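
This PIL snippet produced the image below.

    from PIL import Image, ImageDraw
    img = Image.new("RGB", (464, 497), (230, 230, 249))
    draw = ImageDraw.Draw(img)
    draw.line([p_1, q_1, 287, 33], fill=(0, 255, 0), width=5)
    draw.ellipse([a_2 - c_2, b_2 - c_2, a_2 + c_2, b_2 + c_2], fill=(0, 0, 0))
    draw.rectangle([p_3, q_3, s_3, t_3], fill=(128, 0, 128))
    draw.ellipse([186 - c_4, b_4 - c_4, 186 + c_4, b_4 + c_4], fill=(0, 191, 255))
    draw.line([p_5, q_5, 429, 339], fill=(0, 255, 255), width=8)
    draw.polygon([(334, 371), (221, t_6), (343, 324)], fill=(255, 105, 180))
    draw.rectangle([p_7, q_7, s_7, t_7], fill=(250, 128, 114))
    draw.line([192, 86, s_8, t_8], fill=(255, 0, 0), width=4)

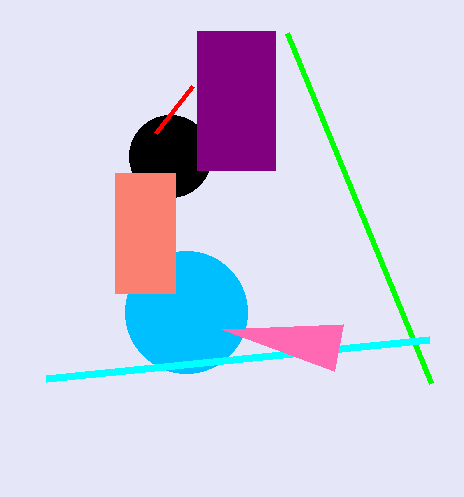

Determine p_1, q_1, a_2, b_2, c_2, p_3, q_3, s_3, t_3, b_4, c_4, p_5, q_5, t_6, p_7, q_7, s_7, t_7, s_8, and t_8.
p_1 = 431, q_1 = 383, a_2 = 170, b_2 = 156, c_2 = 41, p_3 = 197, q_3 = 31, s_3 = 275, t_3 = 170, b_4 = 312, c_4 = 61, p_5 = 46, q_5 = 378, t_6 = 329, p_7 = 115, q_7 = 173, s_7 = 175, t_7 = 293, s_8 = 155, t_8 = 133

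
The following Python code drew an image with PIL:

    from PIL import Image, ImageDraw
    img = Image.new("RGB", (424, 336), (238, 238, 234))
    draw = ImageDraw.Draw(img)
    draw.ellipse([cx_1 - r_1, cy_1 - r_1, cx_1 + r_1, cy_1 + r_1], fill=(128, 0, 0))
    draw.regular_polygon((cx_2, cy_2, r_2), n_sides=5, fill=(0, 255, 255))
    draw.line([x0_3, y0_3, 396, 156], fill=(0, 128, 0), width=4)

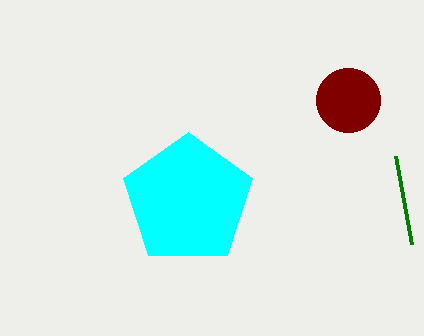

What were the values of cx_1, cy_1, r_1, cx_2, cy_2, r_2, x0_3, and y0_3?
cx_1 = 348, cy_1 = 100, r_1 = 32, cx_2 = 188, cy_2 = 200, r_2 = 68, x0_3 = 412, y0_3 = 244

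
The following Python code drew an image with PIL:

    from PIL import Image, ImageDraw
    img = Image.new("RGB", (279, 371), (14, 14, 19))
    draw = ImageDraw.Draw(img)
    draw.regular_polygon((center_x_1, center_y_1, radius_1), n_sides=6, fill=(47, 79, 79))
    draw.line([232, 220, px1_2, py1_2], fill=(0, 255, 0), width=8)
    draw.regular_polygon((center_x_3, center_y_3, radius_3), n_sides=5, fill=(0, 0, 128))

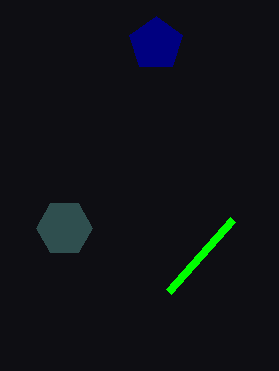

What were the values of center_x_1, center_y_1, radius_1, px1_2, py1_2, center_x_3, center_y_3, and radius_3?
center_x_1 = 64, center_y_1 = 228, radius_1 = 28, px1_2 = 168, py1_2 = 292, center_x_3 = 156, center_y_3 = 44, radius_3 = 28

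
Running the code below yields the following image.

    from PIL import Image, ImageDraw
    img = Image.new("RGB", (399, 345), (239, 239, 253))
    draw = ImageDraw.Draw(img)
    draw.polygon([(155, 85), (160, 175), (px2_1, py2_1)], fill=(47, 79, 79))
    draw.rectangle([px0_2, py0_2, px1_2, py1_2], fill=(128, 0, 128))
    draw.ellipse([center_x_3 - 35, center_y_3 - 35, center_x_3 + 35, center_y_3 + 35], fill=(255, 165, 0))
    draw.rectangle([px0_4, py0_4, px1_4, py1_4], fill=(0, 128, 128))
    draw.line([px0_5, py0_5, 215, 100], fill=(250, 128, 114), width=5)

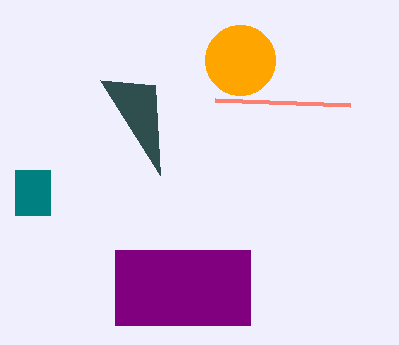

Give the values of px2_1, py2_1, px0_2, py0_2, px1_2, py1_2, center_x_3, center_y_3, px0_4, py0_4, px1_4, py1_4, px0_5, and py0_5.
px2_1 = 100, py2_1 = 80, px0_2 = 115, py0_2 = 250, px1_2 = 250, py1_2 = 325, center_x_3 = 240, center_y_3 = 60, px0_4 = 15, py0_4 = 170, px1_4 = 50, py1_4 = 215, px0_5 = 350, py0_5 = 105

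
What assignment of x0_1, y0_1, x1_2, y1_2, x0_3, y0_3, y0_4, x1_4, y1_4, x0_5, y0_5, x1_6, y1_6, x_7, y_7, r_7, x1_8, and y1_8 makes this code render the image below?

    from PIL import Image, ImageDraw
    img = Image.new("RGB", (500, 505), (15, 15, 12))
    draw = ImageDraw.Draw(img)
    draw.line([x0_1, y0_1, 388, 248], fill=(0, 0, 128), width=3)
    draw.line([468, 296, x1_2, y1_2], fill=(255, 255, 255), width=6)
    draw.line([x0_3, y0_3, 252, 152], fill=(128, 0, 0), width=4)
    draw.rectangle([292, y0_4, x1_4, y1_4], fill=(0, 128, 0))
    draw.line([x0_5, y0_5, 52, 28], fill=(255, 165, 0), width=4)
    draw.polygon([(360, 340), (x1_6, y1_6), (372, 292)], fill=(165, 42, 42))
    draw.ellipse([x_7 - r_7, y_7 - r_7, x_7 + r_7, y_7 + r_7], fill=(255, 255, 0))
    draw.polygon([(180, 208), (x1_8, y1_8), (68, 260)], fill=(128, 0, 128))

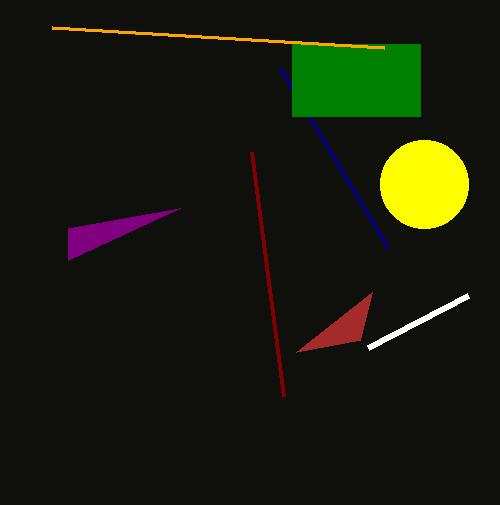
x0_1 = 280; y0_1 = 68; x1_2 = 368; y1_2 = 348; x0_3 = 284; y0_3 = 396; y0_4 = 44; x1_4 = 420; y1_4 = 116; x0_5 = 384; y0_5 = 48; x1_6 = 296; y1_6 = 352; x_7 = 424; y_7 = 184; r_7 = 44; x1_8 = 68; y1_8 = 228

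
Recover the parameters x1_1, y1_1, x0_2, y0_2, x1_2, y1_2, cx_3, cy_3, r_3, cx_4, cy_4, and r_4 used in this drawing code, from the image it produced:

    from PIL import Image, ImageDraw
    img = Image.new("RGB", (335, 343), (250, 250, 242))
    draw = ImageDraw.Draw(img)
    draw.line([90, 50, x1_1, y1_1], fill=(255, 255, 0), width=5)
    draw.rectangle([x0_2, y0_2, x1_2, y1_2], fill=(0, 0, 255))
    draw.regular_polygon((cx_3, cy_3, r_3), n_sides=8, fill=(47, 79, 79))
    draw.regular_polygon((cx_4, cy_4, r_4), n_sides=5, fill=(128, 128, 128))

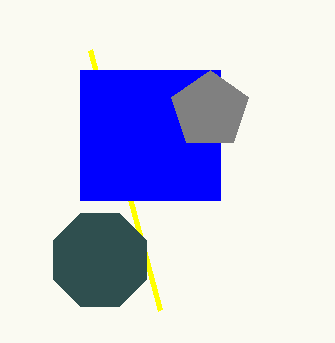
x1_1 = 160; y1_1 = 310; x0_2 = 80; y0_2 = 70; x1_2 = 220; y1_2 = 200; cx_3 = 100; cy_3 = 260; r_3 = 50; cx_4 = 210; cy_4 = 110; r_4 = 40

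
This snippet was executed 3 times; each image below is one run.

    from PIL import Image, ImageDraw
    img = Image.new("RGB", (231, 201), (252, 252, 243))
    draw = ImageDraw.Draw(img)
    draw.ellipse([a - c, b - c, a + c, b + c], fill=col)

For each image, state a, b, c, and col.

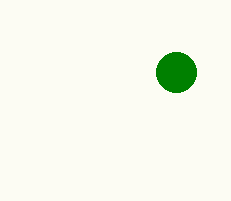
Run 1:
a = 176; b = 72; c = 20; col = 'green'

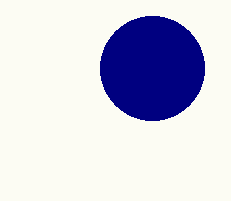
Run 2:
a = 152, b = 68, c = 52, col = 'navy'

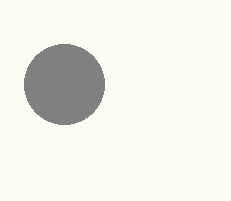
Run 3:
a = 64; b = 84; c = 40; col = 'gray'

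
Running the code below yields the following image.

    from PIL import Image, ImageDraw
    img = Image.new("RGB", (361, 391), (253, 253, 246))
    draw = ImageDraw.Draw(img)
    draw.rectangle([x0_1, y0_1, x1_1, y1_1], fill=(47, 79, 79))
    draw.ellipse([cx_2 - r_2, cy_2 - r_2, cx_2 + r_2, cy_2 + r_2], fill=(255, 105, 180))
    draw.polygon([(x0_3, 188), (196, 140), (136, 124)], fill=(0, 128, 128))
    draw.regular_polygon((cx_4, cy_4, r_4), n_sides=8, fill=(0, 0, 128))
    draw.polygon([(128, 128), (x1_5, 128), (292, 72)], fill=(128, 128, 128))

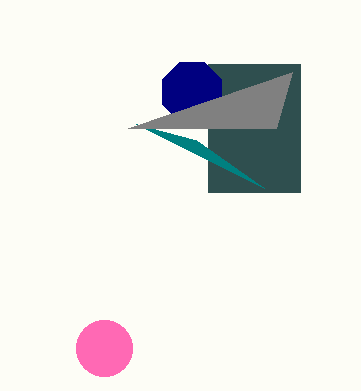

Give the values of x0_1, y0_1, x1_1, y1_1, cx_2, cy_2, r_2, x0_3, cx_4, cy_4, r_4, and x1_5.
x0_1 = 208; y0_1 = 64; x1_1 = 300; y1_1 = 192; cx_2 = 104; cy_2 = 348; r_2 = 28; x0_3 = 264; cx_4 = 192; cy_4 = 92; r_4 = 32; x1_5 = 276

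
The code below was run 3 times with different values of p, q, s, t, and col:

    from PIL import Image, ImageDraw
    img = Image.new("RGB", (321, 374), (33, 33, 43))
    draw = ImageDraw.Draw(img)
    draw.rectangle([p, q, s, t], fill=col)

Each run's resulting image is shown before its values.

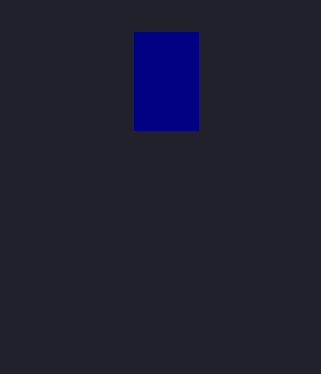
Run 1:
p = 134; q = 32; s = 198; t = 130; col = 'navy'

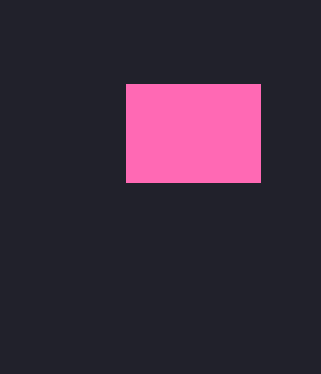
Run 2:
p = 126
q = 84
s = 260
t = 182
col = 'hotpink'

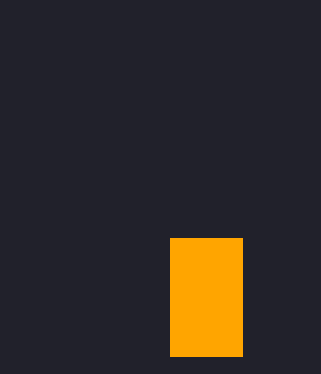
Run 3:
p = 170
q = 238
s = 242
t = 356
col = 'orange'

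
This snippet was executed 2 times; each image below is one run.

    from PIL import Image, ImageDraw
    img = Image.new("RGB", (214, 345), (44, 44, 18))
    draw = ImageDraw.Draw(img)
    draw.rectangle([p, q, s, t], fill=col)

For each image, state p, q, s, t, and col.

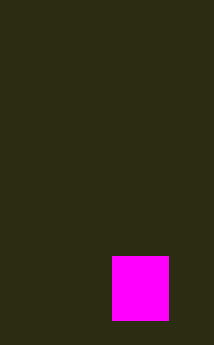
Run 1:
p = 112
q = 256
s = 168
t = 320
col = 'magenta'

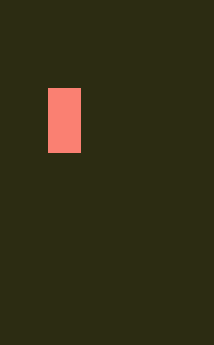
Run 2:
p = 48, q = 88, s = 80, t = 152, col = 'salmon'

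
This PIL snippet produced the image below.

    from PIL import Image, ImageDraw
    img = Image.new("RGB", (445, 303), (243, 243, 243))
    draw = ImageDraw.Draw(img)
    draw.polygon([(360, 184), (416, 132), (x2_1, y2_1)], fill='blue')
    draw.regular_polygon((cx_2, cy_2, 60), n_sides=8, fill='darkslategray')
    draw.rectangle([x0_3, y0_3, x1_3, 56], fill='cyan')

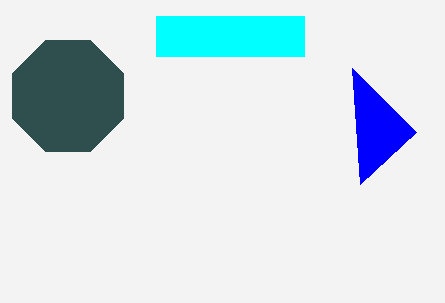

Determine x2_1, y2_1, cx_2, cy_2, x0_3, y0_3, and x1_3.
x2_1 = 352
y2_1 = 68
cx_2 = 68
cy_2 = 96
x0_3 = 156
y0_3 = 16
x1_3 = 304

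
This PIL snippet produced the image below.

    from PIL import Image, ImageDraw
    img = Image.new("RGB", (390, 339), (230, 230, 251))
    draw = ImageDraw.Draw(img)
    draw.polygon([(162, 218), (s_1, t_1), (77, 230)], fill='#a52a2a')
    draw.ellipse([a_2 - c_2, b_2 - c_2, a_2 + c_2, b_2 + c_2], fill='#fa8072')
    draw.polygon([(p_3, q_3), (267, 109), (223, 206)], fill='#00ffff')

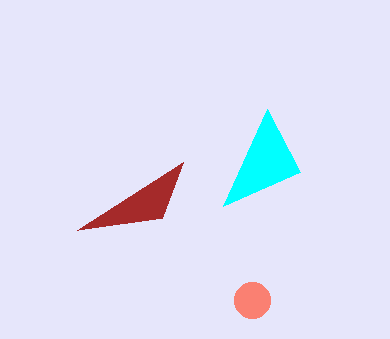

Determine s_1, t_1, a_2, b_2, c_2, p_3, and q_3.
s_1 = 183
t_1 = 162
a_2 = 252
b_2 = 300
c_2 = 18
p_3 = 300
q_3 = 172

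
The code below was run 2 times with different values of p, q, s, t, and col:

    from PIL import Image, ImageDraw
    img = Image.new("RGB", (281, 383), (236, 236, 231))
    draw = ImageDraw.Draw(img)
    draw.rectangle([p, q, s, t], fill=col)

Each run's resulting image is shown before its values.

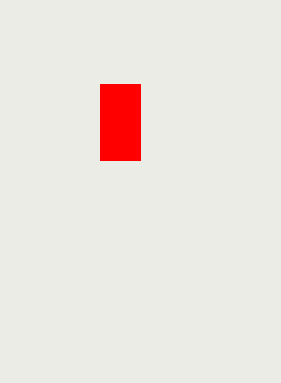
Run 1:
p = 100; q = 84; s = 140; t = 160; col = 'red'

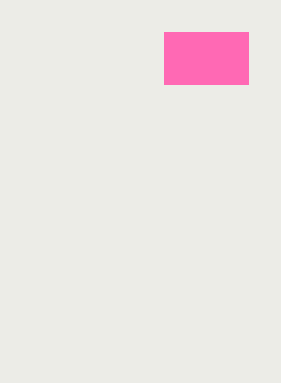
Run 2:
p = 164; q = 32; s = 248; t = 84; col = 'hotpink'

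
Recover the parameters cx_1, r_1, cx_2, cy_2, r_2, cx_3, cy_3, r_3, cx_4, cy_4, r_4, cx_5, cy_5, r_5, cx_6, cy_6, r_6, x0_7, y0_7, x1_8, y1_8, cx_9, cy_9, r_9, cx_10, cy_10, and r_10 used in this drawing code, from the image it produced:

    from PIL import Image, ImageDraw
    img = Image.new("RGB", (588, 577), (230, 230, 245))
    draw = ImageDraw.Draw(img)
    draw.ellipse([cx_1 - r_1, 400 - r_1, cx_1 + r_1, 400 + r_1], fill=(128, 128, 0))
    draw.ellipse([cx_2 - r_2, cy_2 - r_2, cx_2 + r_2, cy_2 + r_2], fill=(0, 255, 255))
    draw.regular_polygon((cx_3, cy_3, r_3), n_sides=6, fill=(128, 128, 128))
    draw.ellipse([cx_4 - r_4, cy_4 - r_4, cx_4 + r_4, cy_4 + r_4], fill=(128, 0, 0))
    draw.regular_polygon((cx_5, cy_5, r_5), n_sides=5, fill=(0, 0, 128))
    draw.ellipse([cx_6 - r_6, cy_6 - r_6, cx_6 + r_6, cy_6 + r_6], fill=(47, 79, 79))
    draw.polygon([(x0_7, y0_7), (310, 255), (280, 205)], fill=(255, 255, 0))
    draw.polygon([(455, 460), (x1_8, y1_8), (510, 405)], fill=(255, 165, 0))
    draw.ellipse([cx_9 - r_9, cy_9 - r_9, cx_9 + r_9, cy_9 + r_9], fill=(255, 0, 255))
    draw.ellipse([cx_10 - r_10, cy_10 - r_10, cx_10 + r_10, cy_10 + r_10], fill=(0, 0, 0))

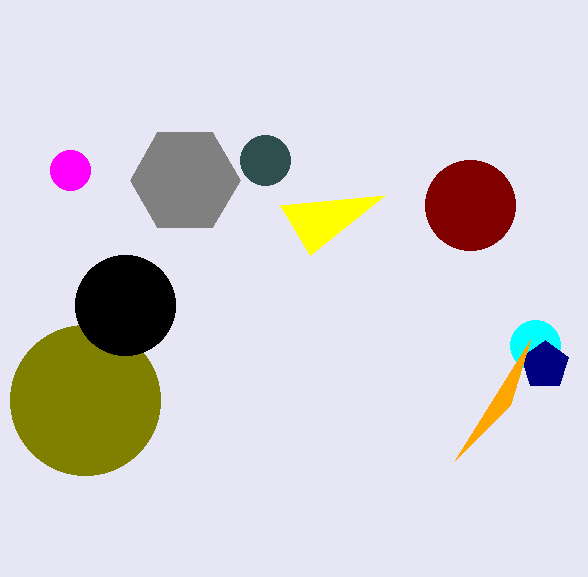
cx_1 = 85, r_1 = 75, cx_2 = 535, cy_2 = 345, r_2 = 25, cx_3 = 185, cy_3 = 180, r_3 = 55, cx_4 = 470, cy_4 = 205, r_4 = 45, cx_5 = 545, cy_5 = 365, r_5 = 25, cx_6 = 265, cy_6 = 160, r_6 = 25, x0_7 = 385, y0_7 = 195, x1_8 = 530, y1_8 = 340, cx_9 = 70, cy_9 = 170, r_9 = 20, cx_10 = 125, cy_10 = 305, r_10 = 50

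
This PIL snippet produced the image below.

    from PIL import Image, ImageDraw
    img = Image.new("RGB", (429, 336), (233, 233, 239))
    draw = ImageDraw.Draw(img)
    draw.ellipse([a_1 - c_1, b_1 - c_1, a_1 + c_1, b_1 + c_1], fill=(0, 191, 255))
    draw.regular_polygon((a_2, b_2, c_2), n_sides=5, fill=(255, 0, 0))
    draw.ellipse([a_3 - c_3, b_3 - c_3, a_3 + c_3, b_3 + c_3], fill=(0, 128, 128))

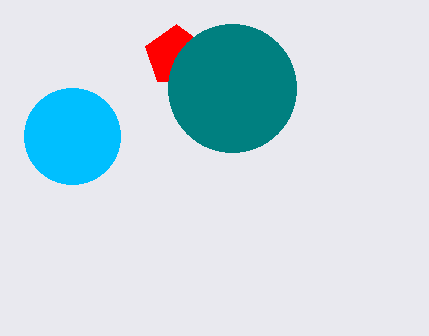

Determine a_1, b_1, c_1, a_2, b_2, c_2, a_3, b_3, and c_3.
a_1 = 72; b_1 = 136; c_1 = 48; a_2 = 176; b_2 = 56; c_2 = 32; a_3 = 232; b_3 = 88; c_3 = 64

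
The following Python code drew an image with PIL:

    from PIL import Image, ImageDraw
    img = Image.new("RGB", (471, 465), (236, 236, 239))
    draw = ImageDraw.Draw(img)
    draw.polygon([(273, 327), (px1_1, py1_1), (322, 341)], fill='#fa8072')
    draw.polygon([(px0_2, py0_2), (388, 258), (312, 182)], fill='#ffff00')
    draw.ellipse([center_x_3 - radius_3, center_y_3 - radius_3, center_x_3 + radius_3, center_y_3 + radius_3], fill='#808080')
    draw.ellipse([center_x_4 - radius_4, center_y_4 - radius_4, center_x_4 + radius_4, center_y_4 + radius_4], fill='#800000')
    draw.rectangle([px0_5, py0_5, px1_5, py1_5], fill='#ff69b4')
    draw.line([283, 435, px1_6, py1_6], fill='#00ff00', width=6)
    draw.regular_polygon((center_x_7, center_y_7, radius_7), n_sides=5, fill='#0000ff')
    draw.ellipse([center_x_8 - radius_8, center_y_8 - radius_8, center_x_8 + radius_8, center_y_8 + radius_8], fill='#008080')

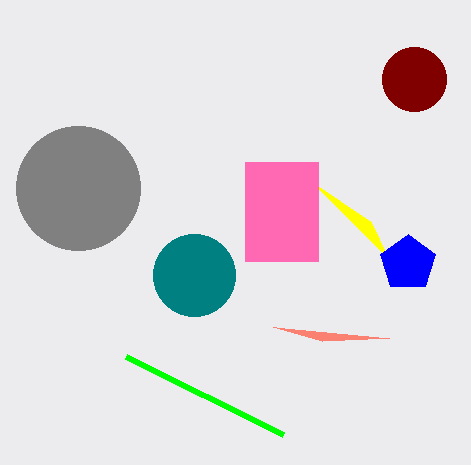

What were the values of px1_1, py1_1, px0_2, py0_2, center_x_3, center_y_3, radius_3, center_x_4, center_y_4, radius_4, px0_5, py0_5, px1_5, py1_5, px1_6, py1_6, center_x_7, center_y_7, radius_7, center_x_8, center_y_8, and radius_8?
px1_1 = 389; py1_1 = 338; px0_2 = 371; py0_2 = 222; center_x_3 = 78; center_y_3 = 188; radius_3 = 62; center_x_4 = 414; center_y_4 = 79; radius_4 = 32; px0_5 = 245; py0_5 = 162; px1_5 = 318; py1_5 = 261; px1_6 = 126; py1_6 = 357; center_x_7 = 408; center_y_7 = 263; radius_7 = 29; center_x_8 = 194; center_y_8 = 275; radius_8 = 41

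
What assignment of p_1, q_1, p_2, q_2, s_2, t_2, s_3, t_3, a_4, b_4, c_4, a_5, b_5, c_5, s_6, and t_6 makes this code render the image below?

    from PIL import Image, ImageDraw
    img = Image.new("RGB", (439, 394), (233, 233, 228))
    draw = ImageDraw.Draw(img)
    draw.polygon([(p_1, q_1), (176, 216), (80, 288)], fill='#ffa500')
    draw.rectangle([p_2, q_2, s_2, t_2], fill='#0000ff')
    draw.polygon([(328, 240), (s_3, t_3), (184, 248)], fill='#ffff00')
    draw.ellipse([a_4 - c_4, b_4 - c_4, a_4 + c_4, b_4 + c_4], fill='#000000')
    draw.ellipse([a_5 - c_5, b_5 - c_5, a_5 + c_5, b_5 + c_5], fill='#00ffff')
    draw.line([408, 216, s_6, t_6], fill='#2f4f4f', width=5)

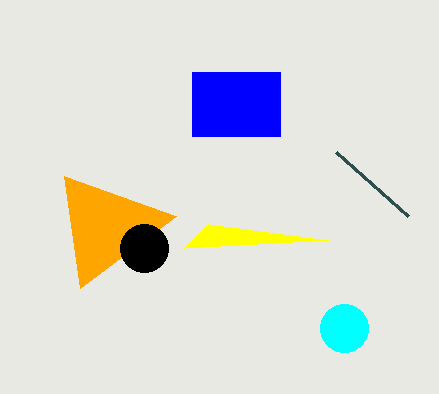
p_1 = 64; q_1 = 176; p_2 = 192; q_2 = 72; s_2 = 280; t_2 = 136; s_3 = 208; t_3 = 224; a_4 = 144; b_4 = 248; c_4 = 24; a_5 = 344; b_5 = 328; c_5 = 24; s_6 = 336; t_6 = 152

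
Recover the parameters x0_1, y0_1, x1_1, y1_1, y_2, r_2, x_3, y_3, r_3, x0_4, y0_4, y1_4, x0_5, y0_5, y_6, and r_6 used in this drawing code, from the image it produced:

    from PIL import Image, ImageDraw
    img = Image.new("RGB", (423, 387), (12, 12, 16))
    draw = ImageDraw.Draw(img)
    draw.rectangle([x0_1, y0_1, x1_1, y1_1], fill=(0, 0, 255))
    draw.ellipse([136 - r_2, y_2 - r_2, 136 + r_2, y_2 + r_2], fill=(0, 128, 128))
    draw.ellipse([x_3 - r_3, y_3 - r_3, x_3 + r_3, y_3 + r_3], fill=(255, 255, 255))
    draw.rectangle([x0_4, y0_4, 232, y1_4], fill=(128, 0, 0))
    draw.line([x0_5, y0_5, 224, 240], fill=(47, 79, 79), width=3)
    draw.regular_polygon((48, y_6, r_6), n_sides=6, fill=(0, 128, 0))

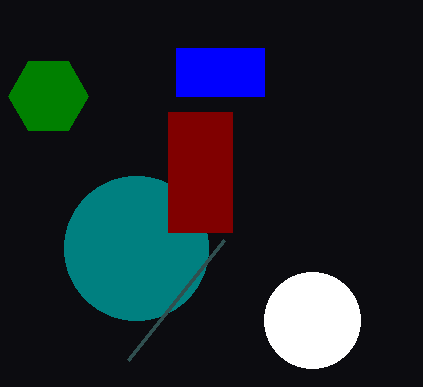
x0_1 = 176; y0_1 = 48; x1_1 = 264; y1_1 = 96; y_2 = 248; r_2 = 72; x_3 = 312; y_3 = 320; r_3 = 48; x0_4 = 168; y0_4 = 112; y1_4 = 232; x0_5 = 128; y0_5 = 360; y_6 = 96; r_6 = 40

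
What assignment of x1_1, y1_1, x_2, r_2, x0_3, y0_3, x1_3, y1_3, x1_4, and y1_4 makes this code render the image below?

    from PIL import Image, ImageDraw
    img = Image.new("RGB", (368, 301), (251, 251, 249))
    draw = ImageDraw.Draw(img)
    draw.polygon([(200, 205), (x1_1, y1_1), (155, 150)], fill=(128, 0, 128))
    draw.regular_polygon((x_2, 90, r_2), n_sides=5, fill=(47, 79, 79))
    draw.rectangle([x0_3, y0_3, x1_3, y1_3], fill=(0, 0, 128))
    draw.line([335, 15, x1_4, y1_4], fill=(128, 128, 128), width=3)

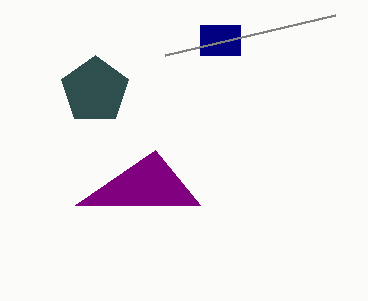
x1_1 = 75, y1_1 = 205, x_2 = 95, r_2 = 35, x0_3 = 200, y0_3 = 25, x1_3 = 240, y1_3 = 55, x1_4 = 165, y1_4 = 55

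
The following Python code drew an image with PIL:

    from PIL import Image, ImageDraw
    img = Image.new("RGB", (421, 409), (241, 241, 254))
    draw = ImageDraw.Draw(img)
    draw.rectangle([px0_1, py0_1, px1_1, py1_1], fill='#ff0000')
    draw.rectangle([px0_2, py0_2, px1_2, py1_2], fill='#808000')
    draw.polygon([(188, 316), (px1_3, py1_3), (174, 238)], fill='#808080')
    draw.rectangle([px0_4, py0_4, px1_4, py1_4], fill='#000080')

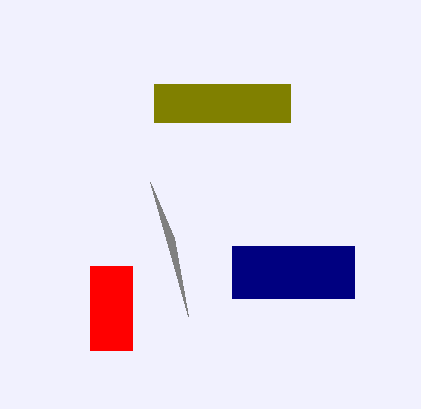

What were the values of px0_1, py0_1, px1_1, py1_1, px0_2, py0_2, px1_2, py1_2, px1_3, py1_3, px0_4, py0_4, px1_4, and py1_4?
px0_1 = 90; py0_1 = 266; px1_1 = 132; py1_1 = 350; px0_2 = 154; py0_2 = 84; px1_2 = 290; py1_2 = 122; px1_3 = 150; py1_3 = 182; px0_4 = 232; py0_4 = 246; px1_4 = 354; py1_4 = 298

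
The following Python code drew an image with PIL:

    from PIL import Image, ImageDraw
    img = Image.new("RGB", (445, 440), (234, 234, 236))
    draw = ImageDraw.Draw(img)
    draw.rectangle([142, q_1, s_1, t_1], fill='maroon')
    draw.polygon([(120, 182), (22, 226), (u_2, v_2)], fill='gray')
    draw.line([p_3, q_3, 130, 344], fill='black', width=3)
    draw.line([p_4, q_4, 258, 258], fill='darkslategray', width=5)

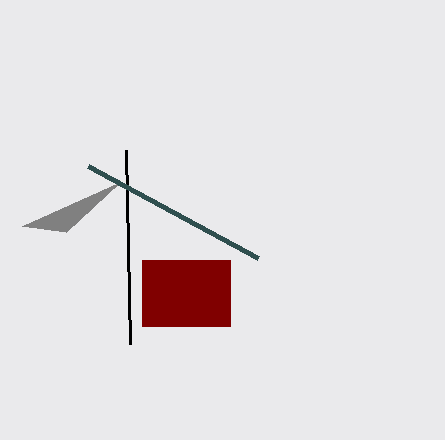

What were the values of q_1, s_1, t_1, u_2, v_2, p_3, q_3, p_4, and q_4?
q_1 = 260, s_1 = 230, t_1 = 326, u_2 = 66, v_2 = 232, p_3 = 126, q_3 = 150, p_4 = 88, q_4 = 166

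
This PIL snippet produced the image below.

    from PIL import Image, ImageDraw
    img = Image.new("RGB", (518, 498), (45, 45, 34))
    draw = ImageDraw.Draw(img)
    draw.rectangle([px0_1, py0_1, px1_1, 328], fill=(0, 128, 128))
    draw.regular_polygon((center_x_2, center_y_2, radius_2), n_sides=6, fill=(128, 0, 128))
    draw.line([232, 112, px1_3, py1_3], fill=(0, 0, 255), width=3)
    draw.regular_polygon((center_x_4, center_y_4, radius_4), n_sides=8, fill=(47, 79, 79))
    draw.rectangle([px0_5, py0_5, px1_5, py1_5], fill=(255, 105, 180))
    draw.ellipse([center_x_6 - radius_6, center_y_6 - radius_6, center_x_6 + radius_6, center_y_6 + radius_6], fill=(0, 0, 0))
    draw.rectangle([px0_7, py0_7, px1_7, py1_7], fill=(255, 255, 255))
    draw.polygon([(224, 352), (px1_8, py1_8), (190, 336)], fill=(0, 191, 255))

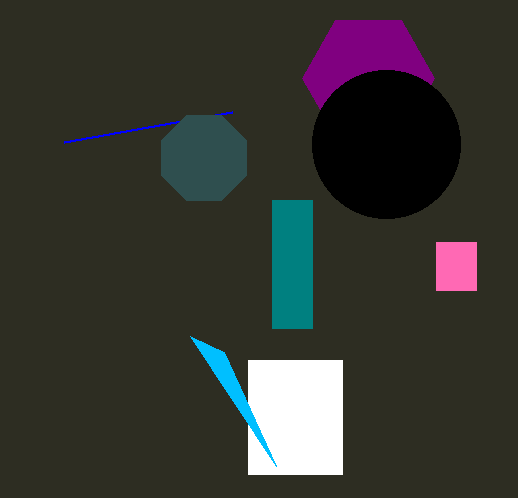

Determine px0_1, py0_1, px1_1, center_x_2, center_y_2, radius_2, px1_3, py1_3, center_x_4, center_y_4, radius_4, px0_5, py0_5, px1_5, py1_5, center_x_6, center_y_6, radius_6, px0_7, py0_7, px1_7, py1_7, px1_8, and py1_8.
px0_1 = 272; py0_1 = 200; px1_1 = 312; center_x_2 = 368; center_y_2 = 78; radius_2 = 66; px1_3 = 64; py1_3 = 142; center_x_4 = 204; center_y_4 = 158; radius_4 = 46; px0_5 = 436; py0_5 = 242; px1_5 = 476; py1_5 = 290; center_x_6 = 386; center_y_6 = 144; radius_6 = 74; px0_7 = 248; py0_7 = 360; px1_7 = 342; py1_7 = 474; px1_8 = 276; py1_8 = 466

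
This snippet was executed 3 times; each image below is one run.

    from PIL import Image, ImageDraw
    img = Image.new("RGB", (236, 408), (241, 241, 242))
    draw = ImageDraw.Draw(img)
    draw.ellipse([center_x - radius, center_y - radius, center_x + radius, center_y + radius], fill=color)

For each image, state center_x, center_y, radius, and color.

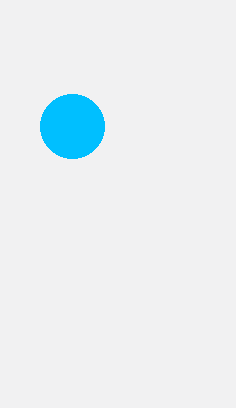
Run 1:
center_x = 72
center_y = 126
radius = 32
color = 'deepskyblue'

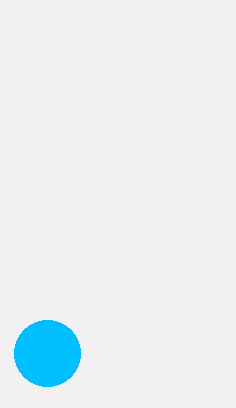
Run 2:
center_x = 47
center_y = 353
radius = 33
color = 'deepskyblue'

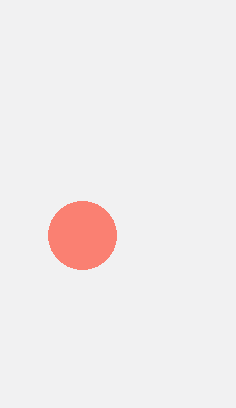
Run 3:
center_x = 82
center_y = 235
radius = 34
color = 'salmon'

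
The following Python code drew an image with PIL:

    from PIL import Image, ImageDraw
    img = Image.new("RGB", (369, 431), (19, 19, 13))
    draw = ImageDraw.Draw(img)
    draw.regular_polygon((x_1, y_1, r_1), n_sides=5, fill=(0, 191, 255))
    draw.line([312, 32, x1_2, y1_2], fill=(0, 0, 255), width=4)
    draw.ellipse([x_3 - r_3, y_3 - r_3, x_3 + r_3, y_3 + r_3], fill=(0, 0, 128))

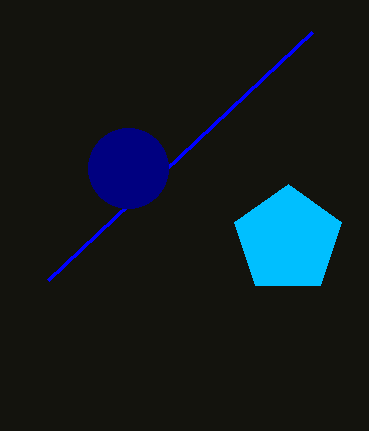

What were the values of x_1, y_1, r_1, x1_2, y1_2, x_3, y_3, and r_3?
x_1 = 288, y_1 = 240, r_1 = 56, x1_2 = 48, y1_2 = 280, x_3 = 128, y_3 = 168, r_3 = 40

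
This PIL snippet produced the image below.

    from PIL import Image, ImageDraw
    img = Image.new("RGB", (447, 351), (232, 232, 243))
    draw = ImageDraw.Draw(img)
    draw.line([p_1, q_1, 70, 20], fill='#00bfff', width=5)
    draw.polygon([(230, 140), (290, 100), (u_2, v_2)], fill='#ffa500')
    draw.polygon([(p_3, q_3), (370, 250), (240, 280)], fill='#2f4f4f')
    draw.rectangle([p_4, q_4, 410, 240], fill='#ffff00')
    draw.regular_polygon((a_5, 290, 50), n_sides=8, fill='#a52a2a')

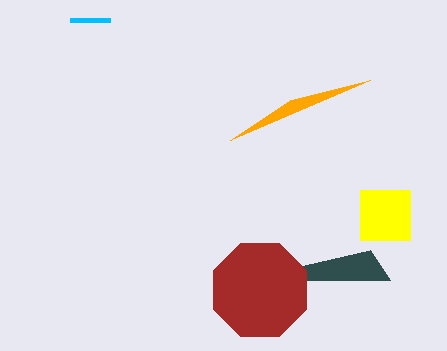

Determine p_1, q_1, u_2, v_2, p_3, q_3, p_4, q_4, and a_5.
p_1 = 110; q_1 = 20; u_2 = 370; v_2 = 80; p_3 = 390; q_3 = 280; p_4 = 360; q_4 = 190; a_5 = 260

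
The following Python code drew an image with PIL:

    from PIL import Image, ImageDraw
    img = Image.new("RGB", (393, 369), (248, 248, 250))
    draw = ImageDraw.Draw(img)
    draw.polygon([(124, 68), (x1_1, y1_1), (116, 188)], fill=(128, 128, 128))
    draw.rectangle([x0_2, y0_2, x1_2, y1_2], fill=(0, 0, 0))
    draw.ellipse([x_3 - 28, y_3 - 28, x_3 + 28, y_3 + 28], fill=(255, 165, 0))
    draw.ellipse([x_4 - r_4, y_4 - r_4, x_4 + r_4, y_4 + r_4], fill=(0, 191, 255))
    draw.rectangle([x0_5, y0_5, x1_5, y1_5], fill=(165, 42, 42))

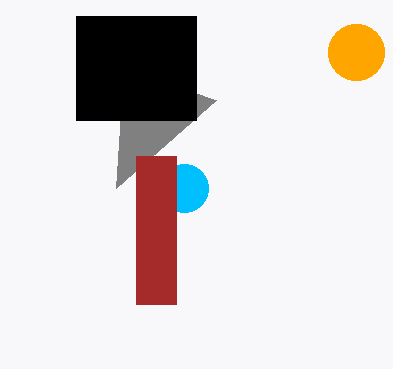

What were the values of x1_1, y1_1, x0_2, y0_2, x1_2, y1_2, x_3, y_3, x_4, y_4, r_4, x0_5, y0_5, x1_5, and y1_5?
x1_1 = 216
y1_1 = 100
x0_2 = 76
y0_2 = 16
x1_2 = 196
y1_2 = 120
x_3 = 356
y_3 = 52
x_4 = 184
y_4 = 188
r_4 = 24
x0_5 = 136
y0_5 = 156
x1_5 = 176
y1_5 = 304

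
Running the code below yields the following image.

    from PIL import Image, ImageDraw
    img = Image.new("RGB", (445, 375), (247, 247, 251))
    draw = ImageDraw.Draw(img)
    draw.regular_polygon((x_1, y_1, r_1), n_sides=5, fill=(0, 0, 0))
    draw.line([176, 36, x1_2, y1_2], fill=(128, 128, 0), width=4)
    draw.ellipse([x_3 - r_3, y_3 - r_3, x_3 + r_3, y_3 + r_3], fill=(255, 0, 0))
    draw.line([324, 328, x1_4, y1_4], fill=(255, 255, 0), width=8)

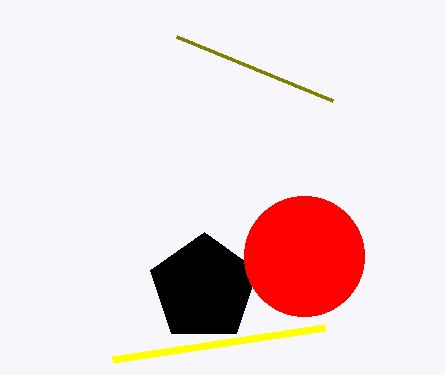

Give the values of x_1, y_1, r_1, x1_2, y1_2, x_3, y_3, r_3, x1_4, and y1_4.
x_1 = 204, y_1 = 288, r_1 = 56, x1_2 = 332, y1_2 = 100, x_3 = 304, y_3 = 256, r_3 = 60, x1_4 = 112, y1_4 = 360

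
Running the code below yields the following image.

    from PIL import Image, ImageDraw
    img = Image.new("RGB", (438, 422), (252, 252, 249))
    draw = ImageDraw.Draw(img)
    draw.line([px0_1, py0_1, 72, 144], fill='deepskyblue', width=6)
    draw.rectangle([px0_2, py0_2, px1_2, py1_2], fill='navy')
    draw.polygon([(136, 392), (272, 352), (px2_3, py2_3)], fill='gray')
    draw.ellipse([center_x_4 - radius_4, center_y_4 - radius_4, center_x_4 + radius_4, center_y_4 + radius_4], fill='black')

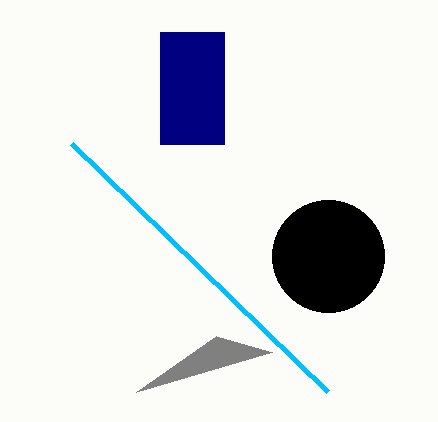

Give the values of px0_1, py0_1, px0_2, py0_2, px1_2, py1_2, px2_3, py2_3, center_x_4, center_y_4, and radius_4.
px0_1 = 328; py0_1 = 392; px0_2 = 160; py0_2 = 32; px1_2 = 224; py1_2 = 144; px2_3 = 216; py2_3 = 336; center_x_4 = 328; center_y_4 = 256; radius_4 = 56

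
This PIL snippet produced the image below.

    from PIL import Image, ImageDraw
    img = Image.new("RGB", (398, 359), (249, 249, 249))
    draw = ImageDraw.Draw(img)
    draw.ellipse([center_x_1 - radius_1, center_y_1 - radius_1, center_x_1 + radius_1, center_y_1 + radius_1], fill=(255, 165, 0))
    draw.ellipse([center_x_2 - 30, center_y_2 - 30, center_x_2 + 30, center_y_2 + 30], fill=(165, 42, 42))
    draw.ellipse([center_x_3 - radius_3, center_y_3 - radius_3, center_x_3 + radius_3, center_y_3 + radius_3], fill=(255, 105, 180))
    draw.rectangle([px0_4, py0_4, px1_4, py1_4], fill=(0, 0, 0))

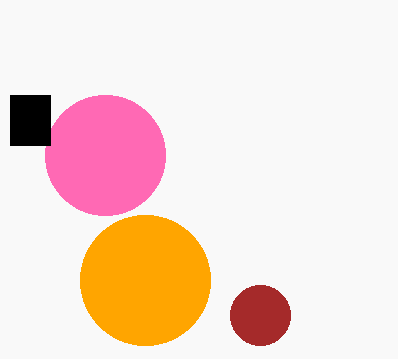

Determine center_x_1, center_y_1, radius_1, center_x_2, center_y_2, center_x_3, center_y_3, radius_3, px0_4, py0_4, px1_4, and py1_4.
center_x_1 = 145, center_y_1 = 280, radius_1 = 65, center_x_2 = 260, center_y_2 = 315, center_x_3 = 105, center_y_3 = 155, radius_3 = 60, px0_4 = 10, py0_4 = 95, px1_4 = 50, py1_4 = 145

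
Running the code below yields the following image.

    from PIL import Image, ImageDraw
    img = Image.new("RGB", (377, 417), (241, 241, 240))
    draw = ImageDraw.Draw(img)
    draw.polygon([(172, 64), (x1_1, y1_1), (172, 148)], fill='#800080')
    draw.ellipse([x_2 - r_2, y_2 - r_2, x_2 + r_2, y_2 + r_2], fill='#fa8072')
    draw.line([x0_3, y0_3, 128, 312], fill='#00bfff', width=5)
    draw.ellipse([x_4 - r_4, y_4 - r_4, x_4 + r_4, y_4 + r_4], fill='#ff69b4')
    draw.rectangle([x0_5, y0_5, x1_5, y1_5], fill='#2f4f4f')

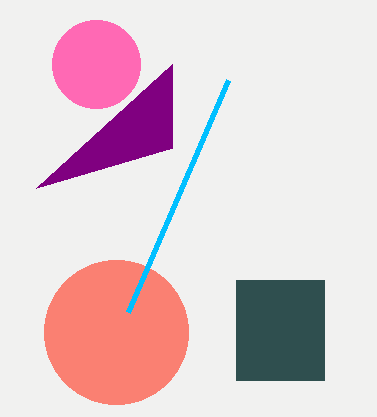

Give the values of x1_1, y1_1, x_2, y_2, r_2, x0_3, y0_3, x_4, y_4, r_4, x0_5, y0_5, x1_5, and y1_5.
x1_1 = 36; y1_1 = 188; x_2 = 116; y_2 = 332; r_2 = 72; x0_3 = 228; y0_3 = 80; x_4 = 96; y_4 = 64; r_4 = 44; x0_5 = 236; y0_5 = 280; x1_5 = 324; y1_5 = 380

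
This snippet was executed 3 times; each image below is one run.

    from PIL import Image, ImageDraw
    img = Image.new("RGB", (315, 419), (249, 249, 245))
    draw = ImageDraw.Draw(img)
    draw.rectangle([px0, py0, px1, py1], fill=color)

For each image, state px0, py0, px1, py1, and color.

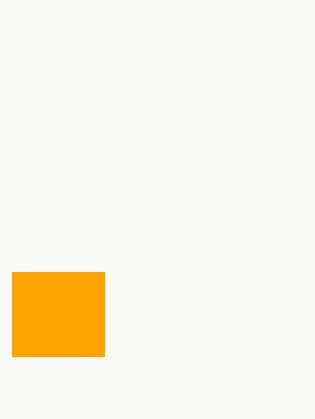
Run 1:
px0 = 12
py0 = 272
px1 = 104
py1 = 356
color = 'orange'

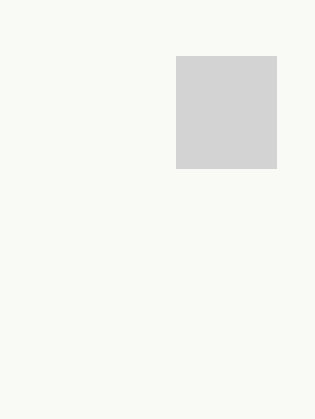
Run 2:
px0 = 176; py0 = 56; px1 = 276; py1 = 168; color = 'lightgray'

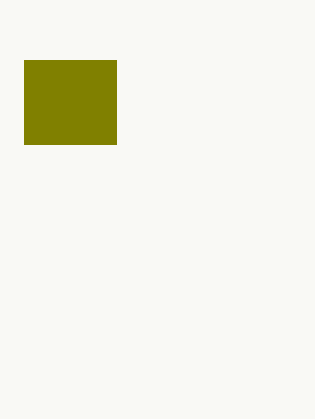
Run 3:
px0 = 24, py0 = 60, px1 = 116, py1 = 144, color = 'olive'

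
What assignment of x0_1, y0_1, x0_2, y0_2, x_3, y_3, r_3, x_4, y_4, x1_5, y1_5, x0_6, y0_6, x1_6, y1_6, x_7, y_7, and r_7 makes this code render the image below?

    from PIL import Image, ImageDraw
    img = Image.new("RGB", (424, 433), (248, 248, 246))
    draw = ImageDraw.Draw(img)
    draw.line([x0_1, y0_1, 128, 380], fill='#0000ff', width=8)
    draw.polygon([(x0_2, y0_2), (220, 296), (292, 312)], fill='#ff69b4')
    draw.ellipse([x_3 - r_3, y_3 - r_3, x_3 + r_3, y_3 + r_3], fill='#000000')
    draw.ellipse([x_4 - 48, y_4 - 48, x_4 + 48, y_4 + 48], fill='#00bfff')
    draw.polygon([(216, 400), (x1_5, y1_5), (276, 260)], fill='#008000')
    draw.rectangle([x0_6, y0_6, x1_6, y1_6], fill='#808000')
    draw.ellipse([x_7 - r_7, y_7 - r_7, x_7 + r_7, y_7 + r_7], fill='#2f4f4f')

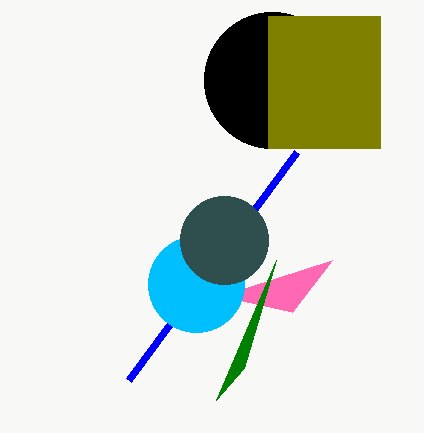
x0_1 = 296
y0_1 = 152
x0_2 = 332
y0_2 = 260
x_3 = 272
y_3 = 80
r_3 = 68
x_4 = 196
y_4 = 284
x1_5 = 244
y1_5 = 368
x0_6 = 268
y0_6 = 16
x1_6 = 380
y1_6 = 148
x_7 = 224
y_7 = 240
r_7 = 44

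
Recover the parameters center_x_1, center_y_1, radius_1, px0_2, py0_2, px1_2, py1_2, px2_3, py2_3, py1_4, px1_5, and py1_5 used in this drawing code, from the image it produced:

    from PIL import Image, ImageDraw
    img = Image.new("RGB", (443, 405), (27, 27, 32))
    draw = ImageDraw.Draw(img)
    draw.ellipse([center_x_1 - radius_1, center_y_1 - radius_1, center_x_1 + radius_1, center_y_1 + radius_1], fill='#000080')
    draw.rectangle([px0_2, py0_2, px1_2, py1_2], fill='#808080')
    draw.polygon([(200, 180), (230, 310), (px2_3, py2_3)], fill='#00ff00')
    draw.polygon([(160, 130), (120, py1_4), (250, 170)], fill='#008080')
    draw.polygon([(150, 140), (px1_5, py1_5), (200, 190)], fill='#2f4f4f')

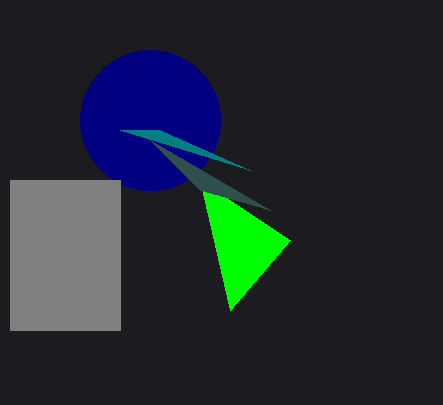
center_x_1 = 150
center_y_1 = 120
radius_1 = 70
px0_2 = 10
py0_2 = 180
px1_2 = 120
py1_2 = 330
px2_3 = 290
py2_3 = 240
py1_4 = 130
px1_5 = 270
py1_5 = 210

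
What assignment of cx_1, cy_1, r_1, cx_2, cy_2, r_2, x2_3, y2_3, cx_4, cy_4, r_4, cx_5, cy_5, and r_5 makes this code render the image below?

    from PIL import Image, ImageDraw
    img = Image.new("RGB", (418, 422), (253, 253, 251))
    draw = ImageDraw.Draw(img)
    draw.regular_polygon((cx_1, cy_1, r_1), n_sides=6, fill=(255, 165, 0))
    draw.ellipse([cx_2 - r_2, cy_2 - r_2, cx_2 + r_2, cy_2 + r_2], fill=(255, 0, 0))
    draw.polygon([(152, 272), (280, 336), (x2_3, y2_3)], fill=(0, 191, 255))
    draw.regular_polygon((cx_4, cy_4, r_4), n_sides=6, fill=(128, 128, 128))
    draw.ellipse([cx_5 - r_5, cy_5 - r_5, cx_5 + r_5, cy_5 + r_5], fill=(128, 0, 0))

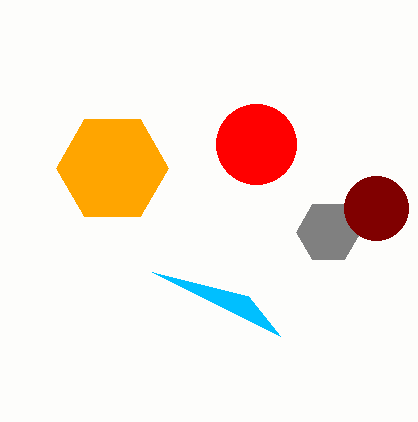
cx_1 = 112, cy_1 = 168, r_1 = 56, cx_2 = 256, cy_2 = 144, r_2 = 40, x2_3 = 248, y2_3 = 296, cx_4 = 328, cy_4 = 232, r_4 = 32, cx_5 = 376, cy_5 = 208, r_5 = 32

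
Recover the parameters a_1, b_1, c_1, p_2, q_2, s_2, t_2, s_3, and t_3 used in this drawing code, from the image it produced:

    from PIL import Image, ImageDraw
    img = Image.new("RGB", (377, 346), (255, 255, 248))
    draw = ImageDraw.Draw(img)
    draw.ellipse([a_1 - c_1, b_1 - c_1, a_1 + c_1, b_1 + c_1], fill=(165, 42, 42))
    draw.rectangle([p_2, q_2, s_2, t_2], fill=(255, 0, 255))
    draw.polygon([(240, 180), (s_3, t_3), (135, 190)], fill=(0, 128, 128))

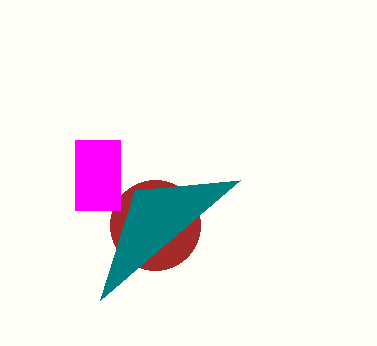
a_1 = 155
b_1 = 225
c_1 = 45
p_2 = 75
q_2 = 140
s_2 = 120
t_2 = 210
s_3 = 100
t_3 = 300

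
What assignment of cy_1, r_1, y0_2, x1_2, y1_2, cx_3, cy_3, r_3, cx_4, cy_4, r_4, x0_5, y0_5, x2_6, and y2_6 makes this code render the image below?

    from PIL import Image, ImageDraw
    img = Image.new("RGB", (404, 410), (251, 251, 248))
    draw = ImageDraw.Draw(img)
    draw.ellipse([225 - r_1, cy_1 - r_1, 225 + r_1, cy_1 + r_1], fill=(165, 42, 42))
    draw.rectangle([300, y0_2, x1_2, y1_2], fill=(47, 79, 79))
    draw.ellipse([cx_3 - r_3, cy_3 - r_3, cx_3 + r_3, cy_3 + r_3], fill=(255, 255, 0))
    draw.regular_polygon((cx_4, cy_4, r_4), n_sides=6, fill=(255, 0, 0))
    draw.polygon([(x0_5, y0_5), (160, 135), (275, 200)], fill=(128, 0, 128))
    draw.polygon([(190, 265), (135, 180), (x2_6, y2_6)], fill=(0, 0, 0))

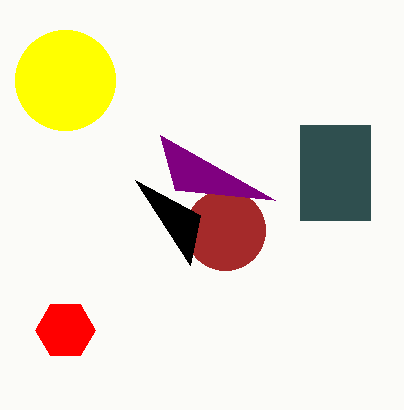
cy_1 = 230
r_1 = 40
y0_2 = 125
x1_2 = 370
y1_2 = 220
cx_3 = 65
cy_3 = 80
r_3 = 50
cx_4 = 65
cy_4 = 330
r_4 = 30
x0_5 = 175
y0_5 = 190
x2_6 = 200
y2_6 = 215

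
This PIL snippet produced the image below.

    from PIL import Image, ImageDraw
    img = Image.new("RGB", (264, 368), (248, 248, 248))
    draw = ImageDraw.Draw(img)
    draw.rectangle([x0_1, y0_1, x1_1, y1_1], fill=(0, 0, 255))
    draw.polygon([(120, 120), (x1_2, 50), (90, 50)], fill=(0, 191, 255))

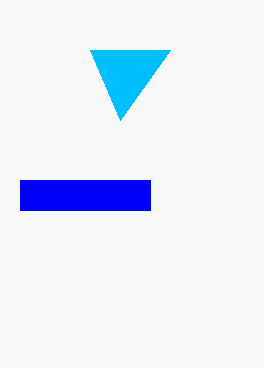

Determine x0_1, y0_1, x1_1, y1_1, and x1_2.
x0_1 = 20; y0_1 = 180; x1_1 = 150; y1_1 = 210; x1_2 = 170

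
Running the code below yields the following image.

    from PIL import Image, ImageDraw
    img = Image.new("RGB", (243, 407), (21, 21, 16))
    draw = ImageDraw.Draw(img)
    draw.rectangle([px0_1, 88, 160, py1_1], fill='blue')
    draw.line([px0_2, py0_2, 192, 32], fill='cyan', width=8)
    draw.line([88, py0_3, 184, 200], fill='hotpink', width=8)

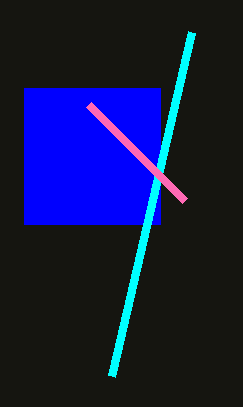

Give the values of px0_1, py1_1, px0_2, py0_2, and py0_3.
px0_1 = 24
py1_1 = 224
px0_2 = 112
py0_2 = 376
py0_3 = 104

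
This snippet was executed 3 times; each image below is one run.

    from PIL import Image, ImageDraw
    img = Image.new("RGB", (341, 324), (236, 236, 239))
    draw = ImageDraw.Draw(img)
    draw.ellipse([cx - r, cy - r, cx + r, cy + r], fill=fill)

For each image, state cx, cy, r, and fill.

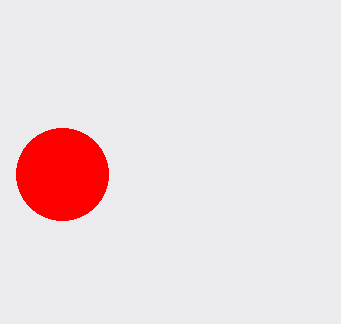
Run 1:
cx = 62
cy = 174
r = 46
fill = 'red'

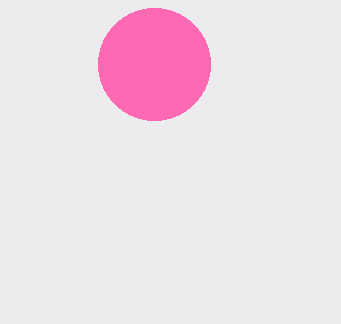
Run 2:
cx = 154; cy = 64; r = 56; fill = 'hotpink'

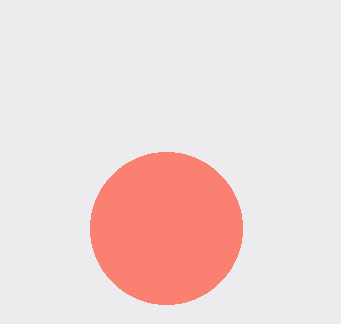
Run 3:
cx = 166, cy = 228, r = 76, fill = 'salmon'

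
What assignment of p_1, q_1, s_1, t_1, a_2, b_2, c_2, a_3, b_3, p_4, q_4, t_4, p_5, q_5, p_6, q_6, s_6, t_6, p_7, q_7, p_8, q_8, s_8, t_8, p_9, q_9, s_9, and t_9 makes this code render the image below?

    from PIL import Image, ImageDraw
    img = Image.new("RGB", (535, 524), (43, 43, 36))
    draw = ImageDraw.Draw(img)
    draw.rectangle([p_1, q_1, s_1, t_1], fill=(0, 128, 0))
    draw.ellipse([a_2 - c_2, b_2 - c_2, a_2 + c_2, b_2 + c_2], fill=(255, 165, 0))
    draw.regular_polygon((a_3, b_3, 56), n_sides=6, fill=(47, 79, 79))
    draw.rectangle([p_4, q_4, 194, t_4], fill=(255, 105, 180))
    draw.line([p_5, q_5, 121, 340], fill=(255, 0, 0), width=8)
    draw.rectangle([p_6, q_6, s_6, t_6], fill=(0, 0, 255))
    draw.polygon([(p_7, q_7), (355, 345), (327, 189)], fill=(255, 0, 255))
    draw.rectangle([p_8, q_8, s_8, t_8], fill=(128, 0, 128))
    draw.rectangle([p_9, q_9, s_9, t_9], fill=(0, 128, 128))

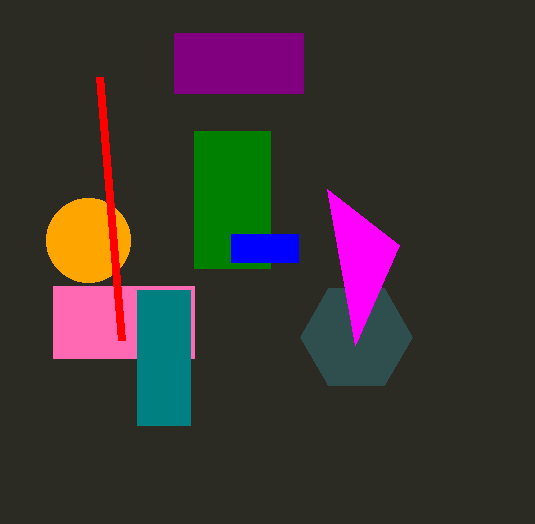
p_1 = 194, q_1 = 131, s_1 = 270, t_1 = 268, a_2 = 88, b_2 = 240, c_2 = 42, a_3 = 356, b_3 = 337, p_4 = 53, q_4 = 286, t_4 = 358, p_5 = 99, q_5 = 77, p_6 = 231, q_6 = 234, s_6 = 298, t_6 = 262, p_7 = 399, q_7 = 245, p_8 = 174, q_8 = 33, s_8 = 303, t_8 = 93, p_9 = 137, q_9 = 290, s_9 = 190, t_9 = 425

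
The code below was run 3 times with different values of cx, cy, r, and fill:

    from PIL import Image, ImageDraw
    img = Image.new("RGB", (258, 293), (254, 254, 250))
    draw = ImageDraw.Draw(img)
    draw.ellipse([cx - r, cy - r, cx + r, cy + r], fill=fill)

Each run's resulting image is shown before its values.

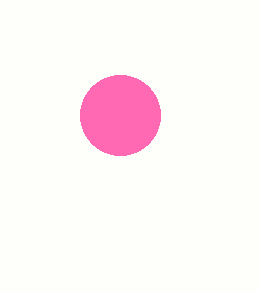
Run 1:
cx = 120
cy = 115
r = 40
fill = 'hotpink'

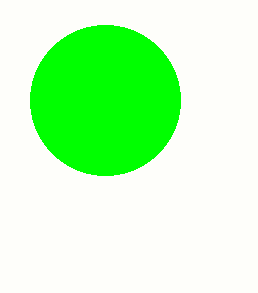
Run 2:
cx = 105
cy = 100
r = 75
fill = 'lime'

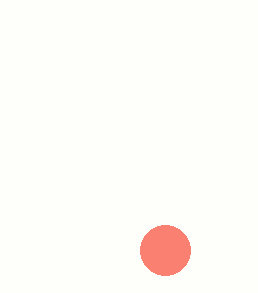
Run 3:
cx = 165, cy = 250, r = 25, fill = 'salmon'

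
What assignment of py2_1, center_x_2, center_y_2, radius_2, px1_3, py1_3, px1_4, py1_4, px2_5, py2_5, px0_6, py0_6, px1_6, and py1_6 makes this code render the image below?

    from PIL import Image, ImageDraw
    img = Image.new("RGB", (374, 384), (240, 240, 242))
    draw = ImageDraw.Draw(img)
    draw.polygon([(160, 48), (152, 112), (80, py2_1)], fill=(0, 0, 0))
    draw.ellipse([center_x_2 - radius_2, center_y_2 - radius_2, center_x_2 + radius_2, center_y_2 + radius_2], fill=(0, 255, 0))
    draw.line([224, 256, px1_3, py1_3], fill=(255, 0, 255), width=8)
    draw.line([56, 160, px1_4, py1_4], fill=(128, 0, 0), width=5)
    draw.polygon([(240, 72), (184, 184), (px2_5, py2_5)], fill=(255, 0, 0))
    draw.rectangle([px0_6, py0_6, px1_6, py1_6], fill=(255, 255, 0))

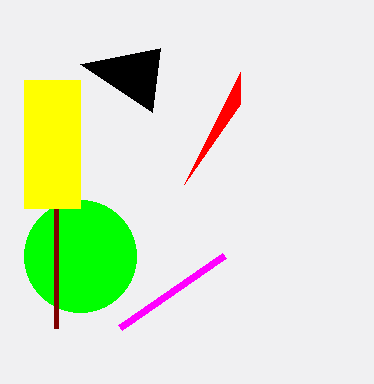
py2_1 = 64
center_x_2 = 80
center_y_2 = 256
radius_2 = 56
px1_3 = 120
py1_3 = 328
px1_4 = 56
py1_4 = 328
px2_5 = 240
py2_5 = 104
px0_6 = 24
py0_6 = 80
px1_6 = 80
py1_6 = 208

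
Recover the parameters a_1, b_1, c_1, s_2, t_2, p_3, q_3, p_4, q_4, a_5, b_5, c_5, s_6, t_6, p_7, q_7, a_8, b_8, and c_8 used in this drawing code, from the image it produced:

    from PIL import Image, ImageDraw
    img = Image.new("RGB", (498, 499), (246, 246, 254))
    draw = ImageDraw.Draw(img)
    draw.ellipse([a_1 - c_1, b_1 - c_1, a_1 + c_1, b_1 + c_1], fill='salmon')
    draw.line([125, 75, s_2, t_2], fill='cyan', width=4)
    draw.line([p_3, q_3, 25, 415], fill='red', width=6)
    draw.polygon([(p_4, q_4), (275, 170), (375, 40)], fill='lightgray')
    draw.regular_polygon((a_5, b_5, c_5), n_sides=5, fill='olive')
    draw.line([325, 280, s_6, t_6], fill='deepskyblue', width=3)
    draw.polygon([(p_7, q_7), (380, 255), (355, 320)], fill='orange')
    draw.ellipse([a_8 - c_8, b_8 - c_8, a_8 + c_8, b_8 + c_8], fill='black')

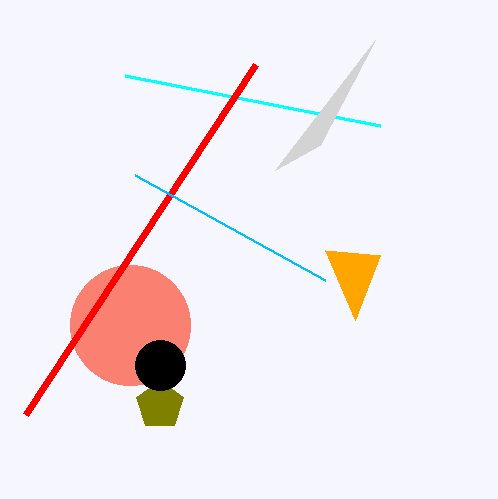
a_1 = 130, b_1 = 325, c_1 = 60, s_2 = 380, t_2 = 125, p_3 = 255, q_3 = 65, p_4 = 320, q_4 = 145, a_5 = 160, b_5 = 405, c_5 = 25, s_6 = 135, t_6 = 175, p_7 = 325, q_7 = 250, a_8 = 160, b_8 = 365, c_8 = 25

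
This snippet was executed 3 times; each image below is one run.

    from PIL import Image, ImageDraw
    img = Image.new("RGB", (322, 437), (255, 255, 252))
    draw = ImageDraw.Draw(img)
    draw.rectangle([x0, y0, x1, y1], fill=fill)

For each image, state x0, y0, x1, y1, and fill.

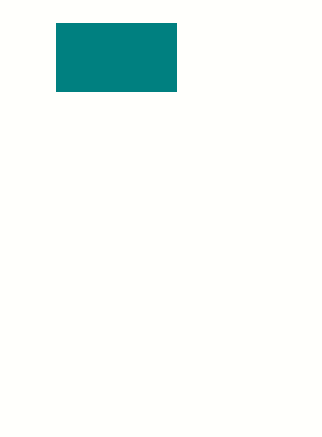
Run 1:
x0 = 56; y0 = 23; x1 = 176; y1 = 91; fill = 'teal'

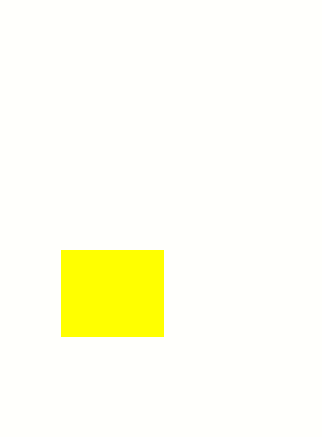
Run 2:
x0 = 61
y0 = 250
x1 = 163
y1 = 336
fill = 'yellow'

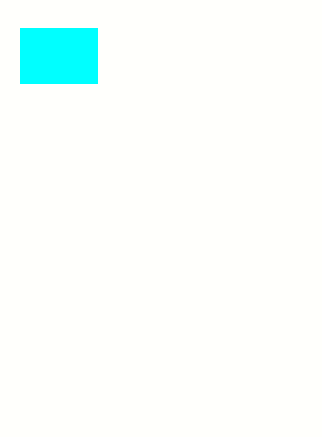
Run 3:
x0 = 20
y0 = 28
x1 = 97
y1 = 83
fill = 'cyan'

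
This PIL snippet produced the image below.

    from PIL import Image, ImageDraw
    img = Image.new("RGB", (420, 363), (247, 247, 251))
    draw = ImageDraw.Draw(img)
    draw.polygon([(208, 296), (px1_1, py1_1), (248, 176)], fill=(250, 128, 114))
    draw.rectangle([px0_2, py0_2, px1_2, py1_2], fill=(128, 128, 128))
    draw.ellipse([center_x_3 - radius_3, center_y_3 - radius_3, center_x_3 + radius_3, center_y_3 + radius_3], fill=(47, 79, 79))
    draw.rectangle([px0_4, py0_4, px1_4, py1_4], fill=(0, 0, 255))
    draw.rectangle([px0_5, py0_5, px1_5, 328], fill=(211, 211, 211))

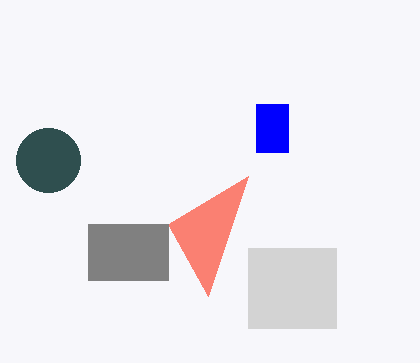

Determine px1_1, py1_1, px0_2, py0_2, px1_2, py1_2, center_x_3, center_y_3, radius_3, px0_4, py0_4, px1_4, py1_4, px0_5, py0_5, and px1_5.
px1_1 = 168, py1_1 = 224, px0_2 = 88, py0_2 = 224, px1_2 = 168, py1_2 = 280, center_x_3 = 48, center_y_3 = 160, radius_3 = 32, px0_4 = 256, py0_4 = 104, px1_4 = 288, py1_4 = 152, px0_5 = 248, py0_5 = 248, px1_5 = 336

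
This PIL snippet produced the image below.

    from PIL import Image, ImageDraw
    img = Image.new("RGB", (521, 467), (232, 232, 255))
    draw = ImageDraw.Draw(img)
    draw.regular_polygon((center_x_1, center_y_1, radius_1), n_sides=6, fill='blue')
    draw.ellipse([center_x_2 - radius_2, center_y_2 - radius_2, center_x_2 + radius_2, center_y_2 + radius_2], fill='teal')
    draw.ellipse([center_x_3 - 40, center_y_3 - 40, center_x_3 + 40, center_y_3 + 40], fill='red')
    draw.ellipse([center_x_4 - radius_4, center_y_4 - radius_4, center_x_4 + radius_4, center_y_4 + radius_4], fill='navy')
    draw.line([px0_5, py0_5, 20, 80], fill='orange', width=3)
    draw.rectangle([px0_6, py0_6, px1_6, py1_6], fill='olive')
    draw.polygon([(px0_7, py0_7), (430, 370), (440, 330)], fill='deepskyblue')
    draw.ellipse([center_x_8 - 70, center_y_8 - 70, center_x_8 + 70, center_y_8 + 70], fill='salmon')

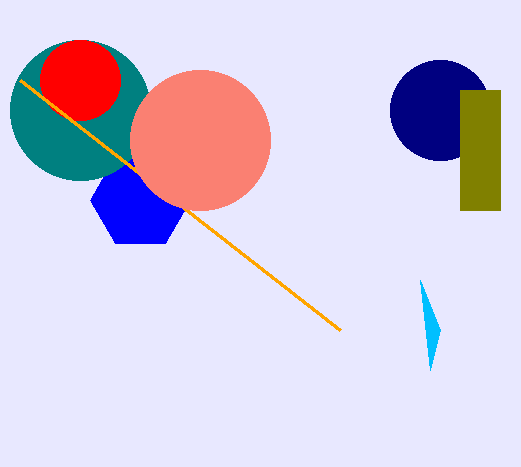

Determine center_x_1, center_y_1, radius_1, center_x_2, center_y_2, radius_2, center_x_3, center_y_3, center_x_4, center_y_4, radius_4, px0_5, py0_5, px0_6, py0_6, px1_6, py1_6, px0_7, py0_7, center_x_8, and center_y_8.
center_x_1 = 140; center_y_1 = 200; radius_1 = 50; center_x_2 = 80; center_y_2 = 110; radius_2 = 70; center_x_3 = 80; center_y_3 = 80; center_x_4 = 440; center_y_4 = 110; radius_4 = 50; px0_5 = 340; py0_5 = 330; px0_6 = 460; py0_6 = 90; px1_6 = 500; py1_6 = 210; px0_7 = 420; py0_7 = 280; center_x_8 = 200; center_y_8 = 140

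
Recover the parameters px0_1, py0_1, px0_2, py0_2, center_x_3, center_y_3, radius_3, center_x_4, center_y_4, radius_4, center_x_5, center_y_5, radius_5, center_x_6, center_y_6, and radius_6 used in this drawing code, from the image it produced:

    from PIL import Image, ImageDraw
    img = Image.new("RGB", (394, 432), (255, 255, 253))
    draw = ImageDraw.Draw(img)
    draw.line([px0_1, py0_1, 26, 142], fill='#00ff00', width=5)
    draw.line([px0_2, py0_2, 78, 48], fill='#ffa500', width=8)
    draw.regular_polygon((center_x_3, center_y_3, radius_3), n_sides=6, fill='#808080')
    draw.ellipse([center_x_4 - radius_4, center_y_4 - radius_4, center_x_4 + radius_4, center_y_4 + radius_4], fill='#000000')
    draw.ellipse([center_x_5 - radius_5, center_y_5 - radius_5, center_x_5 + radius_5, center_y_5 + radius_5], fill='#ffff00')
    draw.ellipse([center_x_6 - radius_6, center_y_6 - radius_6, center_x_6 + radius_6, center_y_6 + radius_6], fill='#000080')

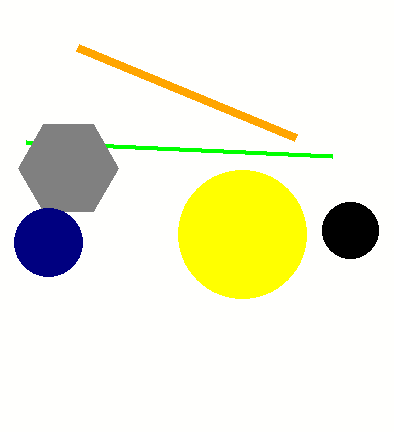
px0_1 = 332; py0_1 = 156; px0_2 = 296; py0_2 = 138; center_x_3 = 68; center_y_3 = 168; radius_3 = 50; center_x_4 = 350; center_y_4 = 230; radius_4 = 28; center_x_5 = 242; center_y_5 = 234; radius_5 = 64; center_x_6 = 48; center_y_6 = 242; radius_6 = 34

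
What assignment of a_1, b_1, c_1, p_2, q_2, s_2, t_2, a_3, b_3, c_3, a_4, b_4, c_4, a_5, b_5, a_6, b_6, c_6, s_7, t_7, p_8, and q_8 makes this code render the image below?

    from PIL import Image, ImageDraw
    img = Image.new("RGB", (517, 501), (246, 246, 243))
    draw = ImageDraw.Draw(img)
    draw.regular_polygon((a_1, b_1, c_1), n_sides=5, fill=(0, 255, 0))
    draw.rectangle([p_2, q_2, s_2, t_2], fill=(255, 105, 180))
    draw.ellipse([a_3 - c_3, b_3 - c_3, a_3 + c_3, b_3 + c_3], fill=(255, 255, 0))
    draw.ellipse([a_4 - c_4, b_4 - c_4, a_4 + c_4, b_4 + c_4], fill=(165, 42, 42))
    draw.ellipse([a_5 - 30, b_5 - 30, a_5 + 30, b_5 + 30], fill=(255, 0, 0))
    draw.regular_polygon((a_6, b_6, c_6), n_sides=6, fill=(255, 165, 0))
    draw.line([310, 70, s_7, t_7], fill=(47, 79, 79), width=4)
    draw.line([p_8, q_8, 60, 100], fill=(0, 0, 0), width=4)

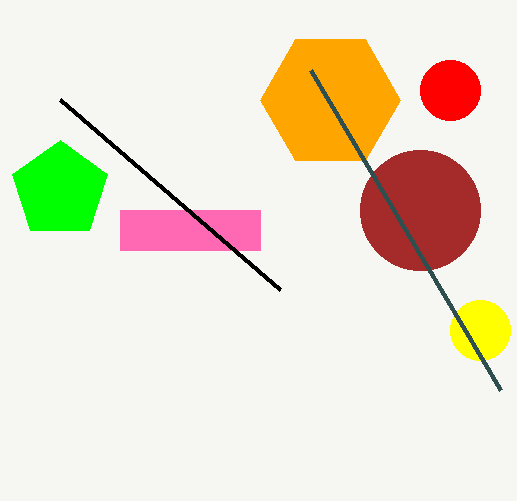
a_1 = 60
b_1 = 190
c_1 = 50
p_2 = 120
q_2 = 210
s_2 = 260
t_2 = 250
a_3 = 480
b_3 = 330
c_3 = 30
a_4 = 420
b_4 = 210
c_4 = 60
a_5 = 450
b_5 = 90
a_6 = 330
b_6 = 100
c_6 = 70
s_7 = 500
t_7 = 390
p_8 = 280
q_8 = 290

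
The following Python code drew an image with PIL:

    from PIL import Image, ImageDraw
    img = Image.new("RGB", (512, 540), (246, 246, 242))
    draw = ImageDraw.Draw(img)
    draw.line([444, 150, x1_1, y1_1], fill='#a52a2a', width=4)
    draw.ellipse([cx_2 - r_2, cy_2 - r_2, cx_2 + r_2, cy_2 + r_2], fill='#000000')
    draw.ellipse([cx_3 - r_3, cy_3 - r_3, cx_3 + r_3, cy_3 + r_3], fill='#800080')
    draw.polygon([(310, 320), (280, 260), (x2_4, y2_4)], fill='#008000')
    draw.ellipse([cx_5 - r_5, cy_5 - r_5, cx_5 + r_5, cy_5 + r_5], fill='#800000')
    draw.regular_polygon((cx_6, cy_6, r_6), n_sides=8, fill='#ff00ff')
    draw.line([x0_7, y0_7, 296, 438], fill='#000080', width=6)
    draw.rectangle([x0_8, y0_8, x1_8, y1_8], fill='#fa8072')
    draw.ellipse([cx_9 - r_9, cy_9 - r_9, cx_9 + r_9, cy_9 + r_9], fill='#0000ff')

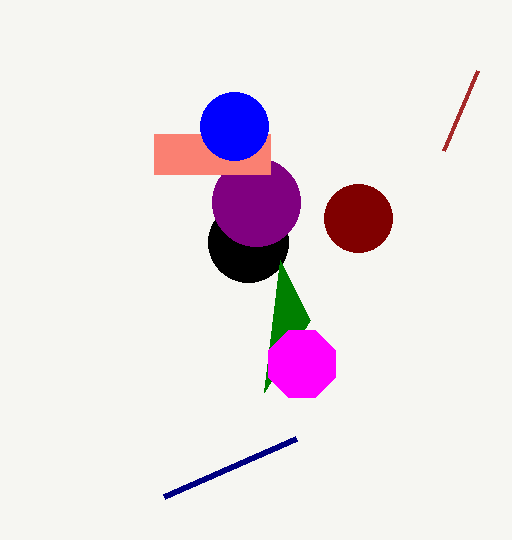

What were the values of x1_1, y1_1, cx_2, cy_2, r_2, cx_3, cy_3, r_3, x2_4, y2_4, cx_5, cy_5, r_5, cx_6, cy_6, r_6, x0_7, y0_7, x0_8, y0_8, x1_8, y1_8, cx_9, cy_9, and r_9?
x1_1 = 478, y1_1 = 70, cx_2 = 248, cy_2 = 242, r_2 = 40, cx_3 = 256, cy_3 = 202, r_3 = 44, x2_4 = 264, y2_4 = 392, cx_5 = 358, cy_5 = 218, r_5 = 34, cx_6 = 302, cy_6 = 364, r_6 = 36, x0_7 = 164, y0_7 = 496, x0_8 = 154, y0_8 = 134, x1_8 = 270, y1_8 = 174, cx_9 = 234, cy_9 = 126, r_9 = 34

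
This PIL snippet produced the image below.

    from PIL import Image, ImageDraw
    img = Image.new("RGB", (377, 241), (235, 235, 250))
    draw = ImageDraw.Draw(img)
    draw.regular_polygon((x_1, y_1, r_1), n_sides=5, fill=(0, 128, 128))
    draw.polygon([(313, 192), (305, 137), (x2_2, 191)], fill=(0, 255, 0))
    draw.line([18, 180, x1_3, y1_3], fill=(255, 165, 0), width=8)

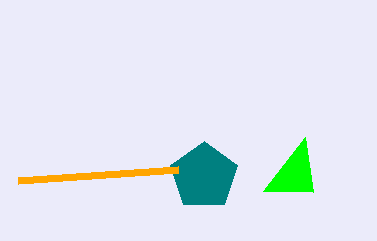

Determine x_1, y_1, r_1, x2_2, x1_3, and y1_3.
x_1 = 204
y_1 = 176
r_1 = 35
x2_2 = 263
x1_3 = 178
y1_3 = 169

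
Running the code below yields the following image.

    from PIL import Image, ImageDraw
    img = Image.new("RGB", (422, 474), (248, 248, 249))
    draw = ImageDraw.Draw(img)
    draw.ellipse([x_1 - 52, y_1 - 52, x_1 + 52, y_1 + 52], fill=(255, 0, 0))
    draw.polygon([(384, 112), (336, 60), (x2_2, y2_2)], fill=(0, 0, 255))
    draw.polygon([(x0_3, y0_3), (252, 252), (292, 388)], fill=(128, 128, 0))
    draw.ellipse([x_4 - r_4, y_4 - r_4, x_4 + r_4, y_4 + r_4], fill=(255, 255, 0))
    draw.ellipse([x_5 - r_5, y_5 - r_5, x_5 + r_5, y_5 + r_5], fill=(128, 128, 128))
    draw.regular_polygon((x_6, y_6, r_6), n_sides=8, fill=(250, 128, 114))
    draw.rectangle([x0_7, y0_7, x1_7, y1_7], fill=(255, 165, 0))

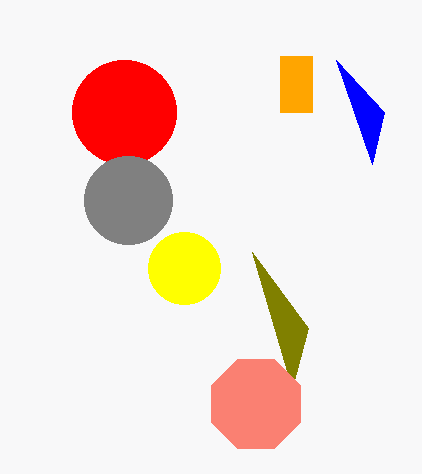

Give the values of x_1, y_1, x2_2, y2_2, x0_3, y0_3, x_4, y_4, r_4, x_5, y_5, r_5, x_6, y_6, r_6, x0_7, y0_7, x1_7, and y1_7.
x_1 = 124
y_1 = 112
x2_2 = 372
y2_2 = 164
x0_3 = 308
y0_3 = 328
x_4 = 184
y_4 = 268
r_4 = 36
x_5 = 128
y_5 = 200
r_5 = 44
x_6 = 256
y_6 = 404
r_6 = 48
x0_7 = 280
y0_7 = 56
x1_7 = 312
y1_7 = 112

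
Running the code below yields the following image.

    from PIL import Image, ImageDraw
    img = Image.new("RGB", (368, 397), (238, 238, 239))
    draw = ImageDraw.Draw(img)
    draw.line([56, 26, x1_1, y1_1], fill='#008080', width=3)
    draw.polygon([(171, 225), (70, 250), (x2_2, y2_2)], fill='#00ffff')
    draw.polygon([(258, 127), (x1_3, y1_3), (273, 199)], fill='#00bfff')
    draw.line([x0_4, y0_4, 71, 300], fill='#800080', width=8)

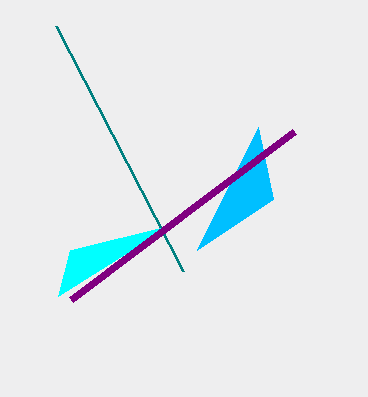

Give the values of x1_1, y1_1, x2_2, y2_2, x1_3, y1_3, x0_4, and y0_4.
x1_1 = 183
y1_1 = 271
x2_2 = 58
y2_2 = 296
x1_3 = 197
y1_3 = 250
x0_4 = 294
y0_4 = 132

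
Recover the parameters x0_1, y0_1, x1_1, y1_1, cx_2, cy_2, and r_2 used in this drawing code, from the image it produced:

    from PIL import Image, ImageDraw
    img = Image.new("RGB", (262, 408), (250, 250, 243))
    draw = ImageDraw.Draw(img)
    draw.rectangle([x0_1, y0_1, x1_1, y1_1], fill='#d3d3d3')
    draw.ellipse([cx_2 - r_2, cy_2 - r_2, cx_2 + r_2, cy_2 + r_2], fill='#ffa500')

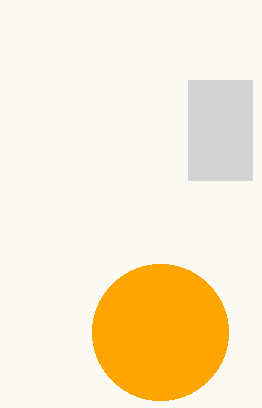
x0_1 = 188, y0_1 = 80, x1_1 = 252, y1_1 = 180, cx_2 = 160, cy_2 = 332, r_2 = 68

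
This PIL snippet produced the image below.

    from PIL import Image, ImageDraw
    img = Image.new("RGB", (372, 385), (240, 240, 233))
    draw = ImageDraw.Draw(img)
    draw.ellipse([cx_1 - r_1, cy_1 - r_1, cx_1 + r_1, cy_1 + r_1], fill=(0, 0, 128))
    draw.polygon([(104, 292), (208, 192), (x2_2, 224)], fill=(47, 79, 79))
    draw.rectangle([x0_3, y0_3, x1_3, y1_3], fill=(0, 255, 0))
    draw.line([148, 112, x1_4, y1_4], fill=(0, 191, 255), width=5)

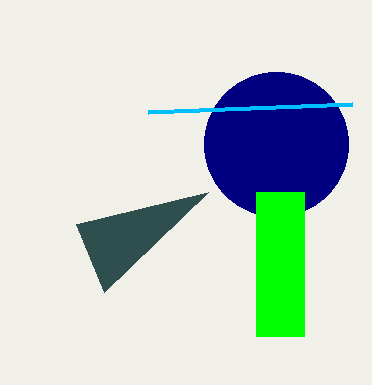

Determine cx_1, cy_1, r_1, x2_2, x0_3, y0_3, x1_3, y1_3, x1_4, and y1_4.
cx_1 = 276; cy_1 = 144; r_1 = 72; x2_2 = 76; x0_3 = 256; y0_3 = 192; x1_3 = 304; y1_3 = 336; x1_4 = 352; y1_4 = 104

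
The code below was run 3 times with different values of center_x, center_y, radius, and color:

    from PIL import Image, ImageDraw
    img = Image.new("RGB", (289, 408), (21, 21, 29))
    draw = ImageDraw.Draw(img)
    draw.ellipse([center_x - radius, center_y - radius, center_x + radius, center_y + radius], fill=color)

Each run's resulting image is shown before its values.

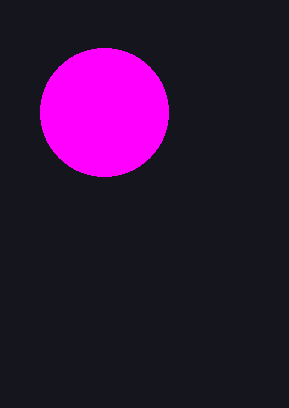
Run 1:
center_x = 104
center_y = 112
radius = 64
color = 'magenta'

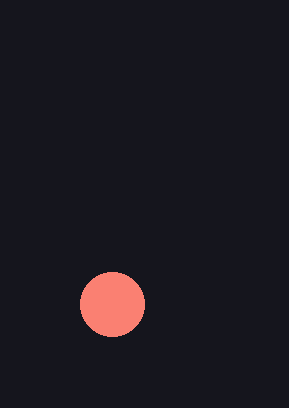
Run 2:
center_x = 112; center_y = 304; radius = 32; color = 'salmon'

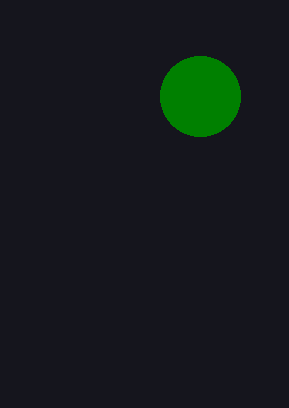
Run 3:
center_x = 200; center_y = 96; radius = 40; color = 'green'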